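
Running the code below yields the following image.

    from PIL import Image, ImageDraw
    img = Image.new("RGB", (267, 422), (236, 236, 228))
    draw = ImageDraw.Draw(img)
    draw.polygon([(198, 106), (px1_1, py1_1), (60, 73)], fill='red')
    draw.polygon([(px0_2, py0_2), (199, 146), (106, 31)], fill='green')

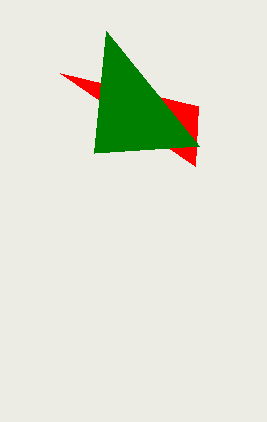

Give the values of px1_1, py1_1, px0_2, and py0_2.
px1_1 = 195; py1_1 = 166; px0_2 = 94; py0_2 = 153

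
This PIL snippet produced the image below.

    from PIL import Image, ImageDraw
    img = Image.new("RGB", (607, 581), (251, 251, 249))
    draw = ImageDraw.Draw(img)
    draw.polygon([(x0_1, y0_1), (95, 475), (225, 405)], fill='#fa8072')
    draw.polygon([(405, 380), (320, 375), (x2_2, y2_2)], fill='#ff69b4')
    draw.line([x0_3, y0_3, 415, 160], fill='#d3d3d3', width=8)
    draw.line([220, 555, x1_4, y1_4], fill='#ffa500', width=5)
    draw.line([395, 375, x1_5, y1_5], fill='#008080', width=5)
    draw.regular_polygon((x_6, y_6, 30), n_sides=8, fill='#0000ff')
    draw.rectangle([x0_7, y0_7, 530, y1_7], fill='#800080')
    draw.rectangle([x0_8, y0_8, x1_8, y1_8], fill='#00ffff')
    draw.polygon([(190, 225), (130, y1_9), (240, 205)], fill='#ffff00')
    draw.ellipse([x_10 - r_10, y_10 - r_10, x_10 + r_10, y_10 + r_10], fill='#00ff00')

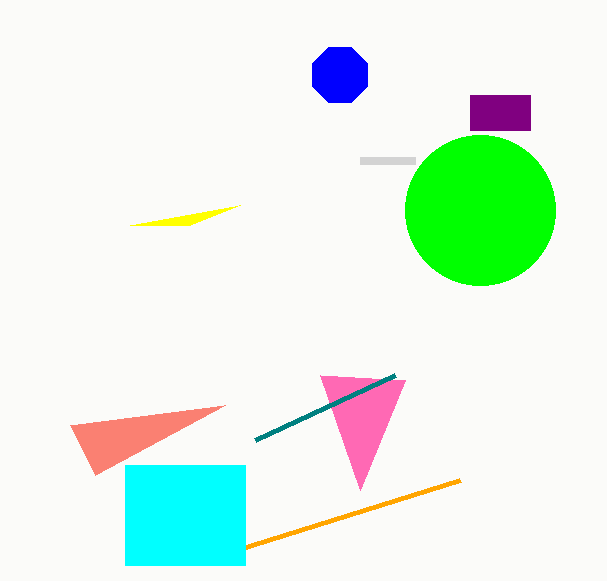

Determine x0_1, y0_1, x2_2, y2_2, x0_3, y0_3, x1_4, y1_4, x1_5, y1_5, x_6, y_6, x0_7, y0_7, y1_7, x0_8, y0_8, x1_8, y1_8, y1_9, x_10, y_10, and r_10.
x0_1 = 70; y0_1 = 425; x2_2 = 360; y2_2 = 490; x0_3 = 360; y0_3 = 160; x1_4 = 460; y1_4 = 480; x1_5 = 255; y1_5 = 440; x_6 = 340; y_6 = 75; x0_7 = 470; y0_7 = 95; y1_7 = 130; x0_8 = 125; y0_8 = 465; x1_8 = 245; y1_8 = 565; y1_9 = 225; x_10 = 480; y_10 = 210; r_10 = 75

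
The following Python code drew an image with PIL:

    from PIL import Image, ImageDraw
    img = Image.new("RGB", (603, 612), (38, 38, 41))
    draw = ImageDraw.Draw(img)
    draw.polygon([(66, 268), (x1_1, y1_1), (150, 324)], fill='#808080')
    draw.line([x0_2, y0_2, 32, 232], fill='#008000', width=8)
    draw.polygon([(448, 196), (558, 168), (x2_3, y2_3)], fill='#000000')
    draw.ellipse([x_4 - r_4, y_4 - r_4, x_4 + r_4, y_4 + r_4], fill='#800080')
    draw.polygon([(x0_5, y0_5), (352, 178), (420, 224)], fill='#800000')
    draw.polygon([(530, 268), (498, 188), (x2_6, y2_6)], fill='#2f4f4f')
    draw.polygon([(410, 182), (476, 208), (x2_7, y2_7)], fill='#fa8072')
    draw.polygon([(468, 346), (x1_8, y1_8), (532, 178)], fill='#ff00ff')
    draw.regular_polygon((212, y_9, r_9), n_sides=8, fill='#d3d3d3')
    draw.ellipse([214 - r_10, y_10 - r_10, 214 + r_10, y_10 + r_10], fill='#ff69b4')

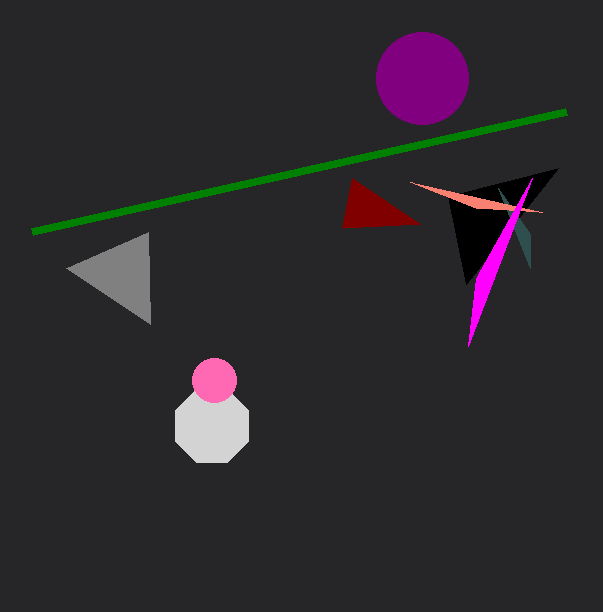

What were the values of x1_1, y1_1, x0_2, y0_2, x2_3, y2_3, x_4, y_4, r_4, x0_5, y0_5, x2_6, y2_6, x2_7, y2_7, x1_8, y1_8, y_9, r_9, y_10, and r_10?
x1_1 = 148
y1_1 = 232
x0_2 = 566
y0_2 = 112
x2_3 = 466
y2_3 = 284
x_4 = 422
y_4 = 78
r_4 = 46
x0_5 = 342
y0_5 = 228
x2_6 = 530
y2_6 = 234
x2_7 = 542
y2_7 = 212
x1_8 = 476
y1_8 = 278
y_9 = 426
r_9 = 40
y_10 = 380
r_10 = 22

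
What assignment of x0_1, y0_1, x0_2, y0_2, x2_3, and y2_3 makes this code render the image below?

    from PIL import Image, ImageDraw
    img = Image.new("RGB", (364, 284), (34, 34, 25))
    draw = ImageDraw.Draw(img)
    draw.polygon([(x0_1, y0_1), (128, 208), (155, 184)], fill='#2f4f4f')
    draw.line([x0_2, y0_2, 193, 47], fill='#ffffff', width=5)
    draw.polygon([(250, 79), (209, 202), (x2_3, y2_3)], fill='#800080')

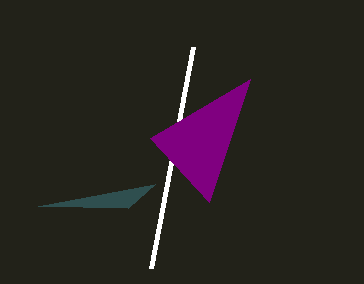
x0_1 = 38; y0_1 = 206; x0_2 = 151; y0_2 = 268; x2_3 = 150; y2_3 = 138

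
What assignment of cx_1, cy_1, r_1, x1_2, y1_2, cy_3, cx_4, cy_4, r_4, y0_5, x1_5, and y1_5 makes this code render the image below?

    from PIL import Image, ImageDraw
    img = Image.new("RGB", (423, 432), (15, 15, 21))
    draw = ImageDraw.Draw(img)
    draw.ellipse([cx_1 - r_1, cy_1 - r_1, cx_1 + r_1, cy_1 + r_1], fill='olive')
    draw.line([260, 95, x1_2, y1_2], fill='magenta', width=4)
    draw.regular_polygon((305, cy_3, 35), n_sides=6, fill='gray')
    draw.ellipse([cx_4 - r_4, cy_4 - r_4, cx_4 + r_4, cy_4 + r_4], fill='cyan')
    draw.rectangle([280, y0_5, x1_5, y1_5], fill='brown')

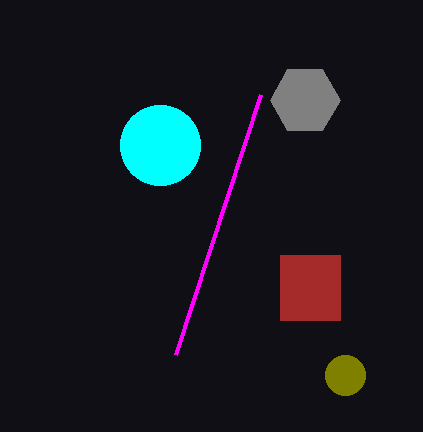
cx_1 = 345, cy_1 = 375, r_1 = 20, x1_2 = 175, y1_2 = 355, cy_3 = 100, cx_4 = 160, cy_4 = 145, r_4 = 40, y0_5 = 255, x1_5 = 340, y1_5 = 320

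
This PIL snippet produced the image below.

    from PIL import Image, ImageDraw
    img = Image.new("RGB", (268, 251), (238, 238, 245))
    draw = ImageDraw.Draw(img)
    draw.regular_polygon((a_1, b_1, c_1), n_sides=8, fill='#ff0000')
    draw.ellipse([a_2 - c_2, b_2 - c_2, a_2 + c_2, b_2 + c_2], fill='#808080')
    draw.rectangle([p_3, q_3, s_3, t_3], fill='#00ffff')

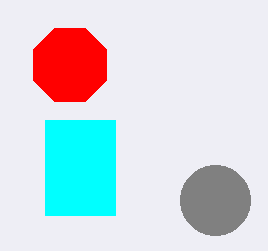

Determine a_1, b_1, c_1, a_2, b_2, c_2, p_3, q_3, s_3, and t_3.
a_1 = 70, b_1 = 65, c_1 = 40, a_2 = 215, b_2 = 200, c_2 = 35, p_3 = 45, q_3 = 120, s_3 = 115, t_3 = 215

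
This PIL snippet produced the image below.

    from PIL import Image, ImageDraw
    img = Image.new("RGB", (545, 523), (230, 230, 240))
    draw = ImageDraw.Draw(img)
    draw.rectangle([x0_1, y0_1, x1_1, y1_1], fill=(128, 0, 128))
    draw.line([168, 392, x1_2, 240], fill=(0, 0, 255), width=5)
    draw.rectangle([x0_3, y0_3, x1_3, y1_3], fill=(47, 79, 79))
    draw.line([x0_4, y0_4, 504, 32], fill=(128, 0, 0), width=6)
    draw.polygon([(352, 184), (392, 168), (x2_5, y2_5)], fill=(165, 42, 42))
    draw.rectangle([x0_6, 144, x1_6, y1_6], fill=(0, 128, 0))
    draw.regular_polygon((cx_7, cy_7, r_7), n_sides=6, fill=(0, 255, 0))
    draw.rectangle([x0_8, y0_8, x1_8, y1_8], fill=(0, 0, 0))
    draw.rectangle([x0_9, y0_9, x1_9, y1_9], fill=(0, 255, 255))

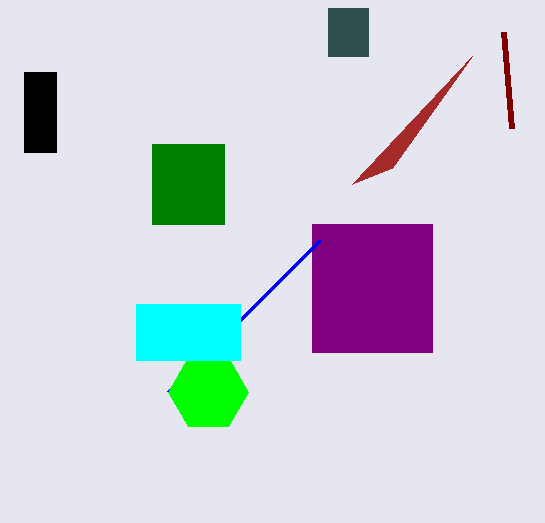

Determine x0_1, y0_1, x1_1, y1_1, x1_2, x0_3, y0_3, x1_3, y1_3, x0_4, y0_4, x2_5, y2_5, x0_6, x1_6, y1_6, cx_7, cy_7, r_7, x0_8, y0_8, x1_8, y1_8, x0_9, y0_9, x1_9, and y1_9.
x0_1 = 312
y0_1 = 224
x1_1 = 432
y1_1 = 352
x1_2 = 320
x0_3 = 328
y0_3 = 8
x1_3 = 368
y1_3 = 56
x0_4 = 512
y0_4 = 128
x2_5 = 472
y2_5 = 56
x0_6 = 152
x1_6 = 224
y1_6 = 224
cx_7 = 208
cy_7 = 392
r_7 = 40
x0_8 = 24
y0_8 = 72
x1_8 = 56
y1_8 = 152
x0_9 = 136
y0_9 = 304
x1_9 = 240
y1_9 = 360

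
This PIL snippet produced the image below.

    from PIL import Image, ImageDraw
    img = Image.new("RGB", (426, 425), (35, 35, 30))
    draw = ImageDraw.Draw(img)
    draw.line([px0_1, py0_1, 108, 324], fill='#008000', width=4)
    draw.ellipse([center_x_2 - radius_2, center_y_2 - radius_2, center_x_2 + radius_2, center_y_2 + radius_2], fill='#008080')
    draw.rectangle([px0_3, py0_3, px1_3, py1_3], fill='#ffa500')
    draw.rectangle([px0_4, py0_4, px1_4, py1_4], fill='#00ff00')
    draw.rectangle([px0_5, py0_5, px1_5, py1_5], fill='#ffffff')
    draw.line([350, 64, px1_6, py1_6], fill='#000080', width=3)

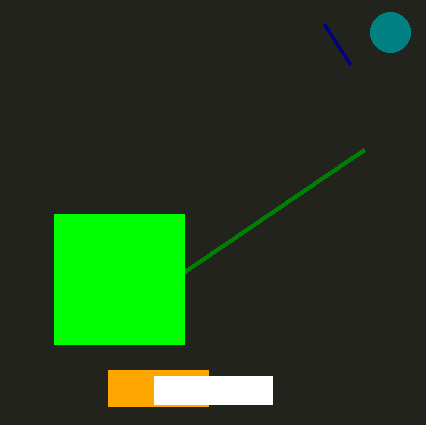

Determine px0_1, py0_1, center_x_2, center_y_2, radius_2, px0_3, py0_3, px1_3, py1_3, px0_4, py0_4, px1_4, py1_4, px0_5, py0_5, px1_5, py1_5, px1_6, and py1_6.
px0_1 = 364
py0_1 = 150
center_x_2 = 390
center_y_2 = 32
radius_2 = 20
px0_3 = 108
py0_3 = 370
px1_3 = 208
py1_3 = 406
px0_4 = 54
py0_4 = 214
px1_4 = 184
py1_4 = 344
px0_5 = 154
py0_5 = 376
px1_5 = 272
py1_5 = 404
px1_6 = 324
py1_6 = 24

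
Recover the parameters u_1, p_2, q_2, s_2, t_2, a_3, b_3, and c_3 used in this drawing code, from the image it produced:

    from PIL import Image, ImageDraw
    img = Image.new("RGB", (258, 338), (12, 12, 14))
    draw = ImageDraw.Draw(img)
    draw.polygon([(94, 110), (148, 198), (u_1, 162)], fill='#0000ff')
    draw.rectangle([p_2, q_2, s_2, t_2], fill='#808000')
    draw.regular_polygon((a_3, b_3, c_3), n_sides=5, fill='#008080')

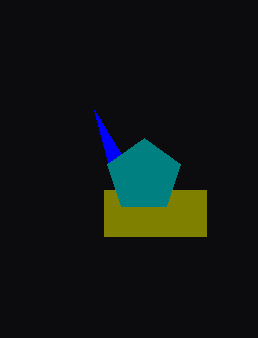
u_1 = 108, p_2 = 104, q_2 = 190, s_2 = 206, t_2 = 236, a_3 = 144, b_3 = 176, c_3 = 38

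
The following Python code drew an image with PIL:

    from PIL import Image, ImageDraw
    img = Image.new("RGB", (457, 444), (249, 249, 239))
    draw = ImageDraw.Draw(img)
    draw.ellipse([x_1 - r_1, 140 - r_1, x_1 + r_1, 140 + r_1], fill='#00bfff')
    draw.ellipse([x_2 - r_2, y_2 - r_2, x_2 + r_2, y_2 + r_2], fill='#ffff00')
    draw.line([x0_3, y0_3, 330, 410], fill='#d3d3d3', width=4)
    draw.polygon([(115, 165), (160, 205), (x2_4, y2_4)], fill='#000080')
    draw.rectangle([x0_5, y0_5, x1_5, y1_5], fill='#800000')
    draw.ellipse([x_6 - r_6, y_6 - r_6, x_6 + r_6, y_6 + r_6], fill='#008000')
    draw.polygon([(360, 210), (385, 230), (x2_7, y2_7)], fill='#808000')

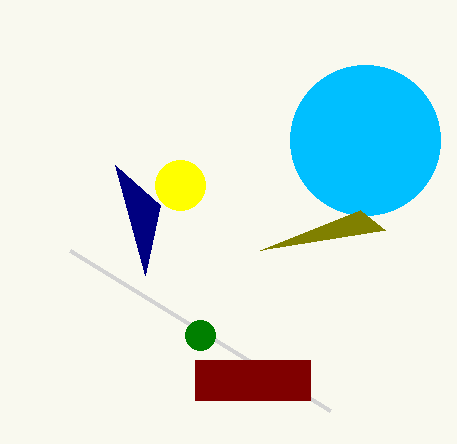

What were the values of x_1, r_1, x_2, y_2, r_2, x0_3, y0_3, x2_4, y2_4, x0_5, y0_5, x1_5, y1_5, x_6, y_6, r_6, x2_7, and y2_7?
x_1 = 365; r_1 = 75; x_2 = 180; y_2 = 185; r_2 = 25; x0_3 = 70; y0_3 = 250; x2_4 = 145; y2_4 = 275; x0_5 = 195; y0_5 = 360; x1_5 = 310; y1_5 = 400; x_6 = 200; y_6 = 335; r_6 = 15; x2_7 = 260; y2_7 = 250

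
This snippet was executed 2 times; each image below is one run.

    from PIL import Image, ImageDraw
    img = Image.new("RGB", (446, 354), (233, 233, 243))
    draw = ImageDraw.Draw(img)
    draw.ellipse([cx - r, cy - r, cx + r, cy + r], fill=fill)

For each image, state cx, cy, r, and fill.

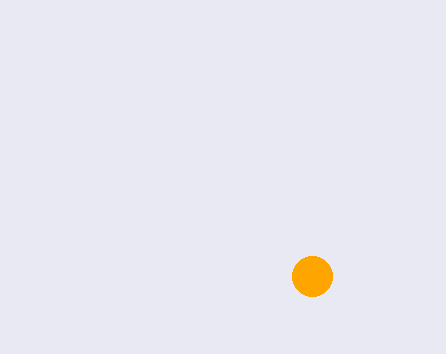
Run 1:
cx = 312
cy = 276
r = 20
fill = 'orange'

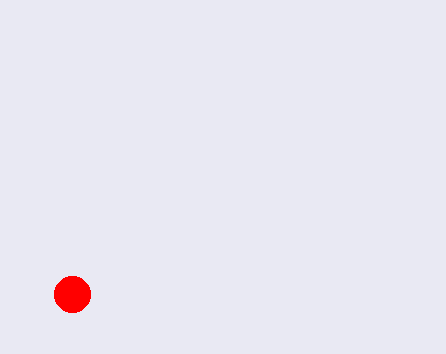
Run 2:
cx = 72, cy = 294, r = 18, fill = 'red'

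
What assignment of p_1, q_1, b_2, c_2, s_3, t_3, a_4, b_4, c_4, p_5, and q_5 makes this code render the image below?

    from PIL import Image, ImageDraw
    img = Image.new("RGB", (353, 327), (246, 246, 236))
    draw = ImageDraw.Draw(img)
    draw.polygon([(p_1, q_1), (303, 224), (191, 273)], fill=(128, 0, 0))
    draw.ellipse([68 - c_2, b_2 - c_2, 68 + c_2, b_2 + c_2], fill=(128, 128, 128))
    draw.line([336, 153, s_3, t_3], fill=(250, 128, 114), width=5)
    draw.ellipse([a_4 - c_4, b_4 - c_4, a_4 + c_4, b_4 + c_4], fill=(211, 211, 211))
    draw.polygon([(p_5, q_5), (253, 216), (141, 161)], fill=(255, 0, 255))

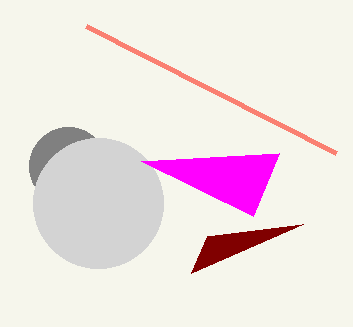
p_1 = 207
q_1 = 236
b_2 = 166
c_2 = 39
s_3 = 86
t_3 = 26
a_4 = 98
b_4 = 203
c_4 = 65
p_5 = 279
q_5 = 153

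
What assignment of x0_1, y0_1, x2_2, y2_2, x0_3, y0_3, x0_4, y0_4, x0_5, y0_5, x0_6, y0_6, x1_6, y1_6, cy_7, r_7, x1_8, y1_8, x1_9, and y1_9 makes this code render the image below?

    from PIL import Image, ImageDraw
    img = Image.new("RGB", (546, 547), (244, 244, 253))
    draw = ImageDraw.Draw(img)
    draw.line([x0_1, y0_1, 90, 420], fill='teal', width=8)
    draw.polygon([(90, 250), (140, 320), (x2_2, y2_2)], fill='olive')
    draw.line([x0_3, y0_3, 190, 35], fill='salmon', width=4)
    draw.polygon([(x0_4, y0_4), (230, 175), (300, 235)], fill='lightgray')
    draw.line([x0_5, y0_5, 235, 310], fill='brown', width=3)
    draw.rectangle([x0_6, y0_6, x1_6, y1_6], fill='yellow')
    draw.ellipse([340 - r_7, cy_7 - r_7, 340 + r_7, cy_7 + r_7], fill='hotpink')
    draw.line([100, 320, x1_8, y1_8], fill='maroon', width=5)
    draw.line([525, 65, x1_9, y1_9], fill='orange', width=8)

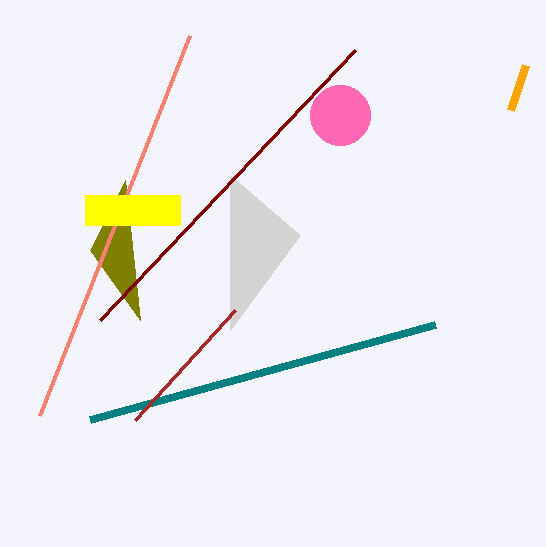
x0_1 = 435
y0_1 = 325
x2_2 = 125
y2_2 = 180
x0_3 = 40
y0_3 = 415
x0_4 = 230
y0_4 = 330
x0_5 = 135
y0_5 = 420
x0_6 = 85
y0_6 = 195
x1_6 = 180
y1_6 = 225
cy_7 = 115
r_7 = 30
x1_8 = 355
y1_8 = 50
x1_9 = 510
y1_9 = 110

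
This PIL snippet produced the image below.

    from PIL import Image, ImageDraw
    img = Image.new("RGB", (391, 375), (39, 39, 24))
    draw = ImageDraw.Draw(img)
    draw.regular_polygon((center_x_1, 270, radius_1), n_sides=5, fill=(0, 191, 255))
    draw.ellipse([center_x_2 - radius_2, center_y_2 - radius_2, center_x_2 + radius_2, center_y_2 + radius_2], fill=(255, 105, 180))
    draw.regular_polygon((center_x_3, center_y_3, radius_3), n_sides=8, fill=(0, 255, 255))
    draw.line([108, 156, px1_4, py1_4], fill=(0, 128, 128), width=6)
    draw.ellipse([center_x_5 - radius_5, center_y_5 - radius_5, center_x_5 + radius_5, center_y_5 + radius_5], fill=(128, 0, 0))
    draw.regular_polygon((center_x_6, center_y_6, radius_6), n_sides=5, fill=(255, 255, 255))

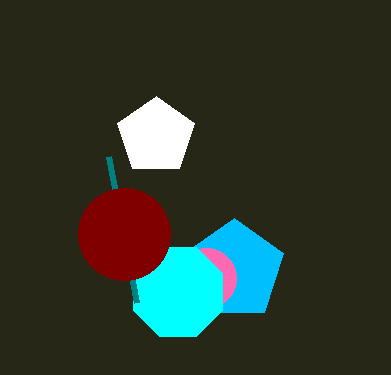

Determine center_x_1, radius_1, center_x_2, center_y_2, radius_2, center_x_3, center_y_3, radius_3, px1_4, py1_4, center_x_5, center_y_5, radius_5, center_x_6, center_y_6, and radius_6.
center_x_1 = 234; radius_1 = 52; center_x_2 = 206; center_y_2 = 278; radius_2 = 30; center_x_3 = 178; center_y_3 = 292; radius_3 = 48; px1_4 = 136; py1_4 = 302; center_x_5 = 124; center_y_5 = 234; radius_5 = 46; center_x_6 = 156; center_y_6 = 136; radius_6 = 40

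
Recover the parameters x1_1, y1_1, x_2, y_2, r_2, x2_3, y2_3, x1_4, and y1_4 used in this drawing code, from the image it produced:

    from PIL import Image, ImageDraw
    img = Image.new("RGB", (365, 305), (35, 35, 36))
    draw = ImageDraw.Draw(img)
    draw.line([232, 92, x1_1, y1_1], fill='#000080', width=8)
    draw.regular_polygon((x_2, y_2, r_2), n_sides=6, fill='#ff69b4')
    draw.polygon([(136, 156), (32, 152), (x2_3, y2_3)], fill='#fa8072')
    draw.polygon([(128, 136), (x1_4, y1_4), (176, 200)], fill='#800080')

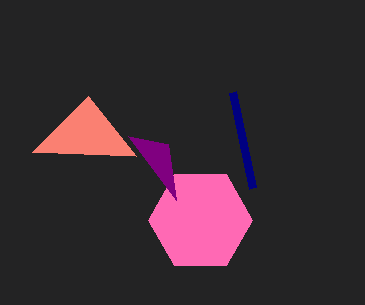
x1_1 = 252; y1_1 = 188; x_2 = 200; y_2 = 220; r_2 = 52; x2_3 = 88; y2_3 = 96; x1_4 = 168; y1_4 = 144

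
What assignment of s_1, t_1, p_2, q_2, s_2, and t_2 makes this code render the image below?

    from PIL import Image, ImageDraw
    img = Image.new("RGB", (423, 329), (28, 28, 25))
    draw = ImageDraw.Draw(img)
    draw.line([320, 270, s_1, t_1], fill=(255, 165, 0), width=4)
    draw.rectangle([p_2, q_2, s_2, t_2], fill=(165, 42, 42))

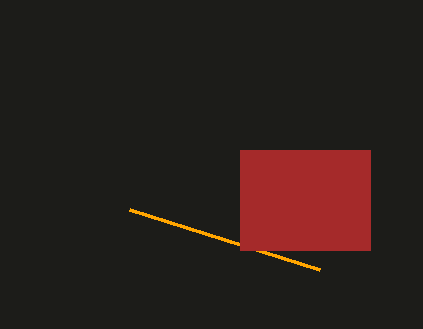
s_1 = 130; t_1 = 210; p_2 = 240; q_2 = 150; s_2 = 370; t_2 = 250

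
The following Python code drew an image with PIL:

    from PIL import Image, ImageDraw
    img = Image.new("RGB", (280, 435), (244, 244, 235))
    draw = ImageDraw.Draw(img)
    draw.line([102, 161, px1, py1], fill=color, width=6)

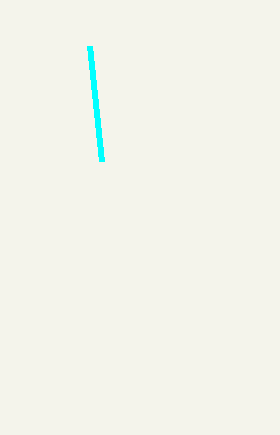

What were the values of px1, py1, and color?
px1 = 90; py1 = 46; color = 'cyan'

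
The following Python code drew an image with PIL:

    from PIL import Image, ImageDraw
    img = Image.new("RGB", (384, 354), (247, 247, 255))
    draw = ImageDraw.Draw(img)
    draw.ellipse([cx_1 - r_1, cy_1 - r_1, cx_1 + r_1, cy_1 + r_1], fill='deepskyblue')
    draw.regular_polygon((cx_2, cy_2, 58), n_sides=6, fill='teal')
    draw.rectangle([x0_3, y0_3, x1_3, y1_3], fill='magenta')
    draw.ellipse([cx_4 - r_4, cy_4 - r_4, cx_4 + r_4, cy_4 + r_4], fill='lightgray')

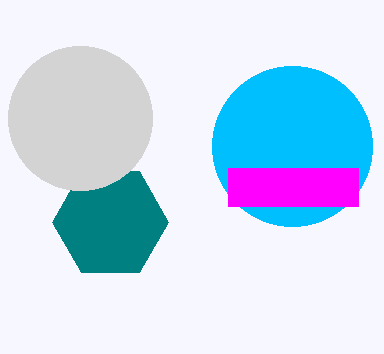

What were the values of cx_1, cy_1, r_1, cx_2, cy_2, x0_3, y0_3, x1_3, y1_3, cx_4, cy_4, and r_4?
cx_1 = 292; cy_1 = 146; r_1 = 80; cx_2 = 110; cy_2 = 222; x0_3 = 228; y0_3 = 168; x1_3 = 358; y1_3 = 206; cx_4 = 80; cy_4 = 118; r_4 = 72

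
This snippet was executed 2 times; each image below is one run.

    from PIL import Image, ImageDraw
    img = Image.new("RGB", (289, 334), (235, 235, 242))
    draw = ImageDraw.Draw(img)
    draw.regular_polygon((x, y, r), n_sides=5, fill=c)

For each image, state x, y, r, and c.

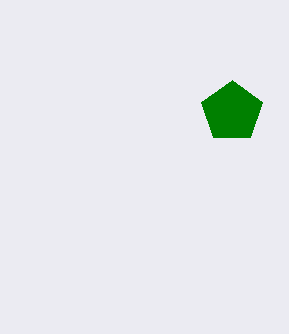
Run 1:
x = 232, y = 112, r = 32, c = 'green'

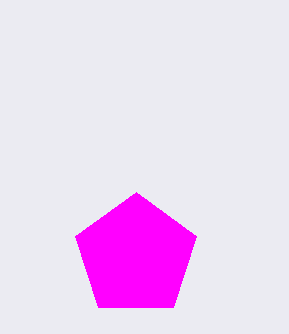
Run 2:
x = 136, y = 256, r = 64, c = 'magenta'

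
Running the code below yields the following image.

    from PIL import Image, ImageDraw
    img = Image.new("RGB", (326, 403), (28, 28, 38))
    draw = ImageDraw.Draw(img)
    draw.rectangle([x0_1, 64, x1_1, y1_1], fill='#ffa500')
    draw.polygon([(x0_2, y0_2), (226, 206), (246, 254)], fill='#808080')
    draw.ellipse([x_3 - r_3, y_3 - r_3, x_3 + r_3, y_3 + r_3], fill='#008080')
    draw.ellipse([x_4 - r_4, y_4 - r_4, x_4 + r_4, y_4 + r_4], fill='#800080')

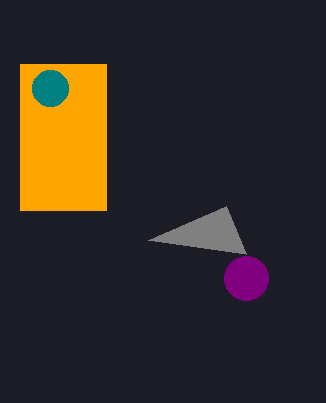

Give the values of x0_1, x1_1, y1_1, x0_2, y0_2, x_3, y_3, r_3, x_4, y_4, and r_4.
x0_1 = 20, x1_1 = 106, y1_1 = 210, x0_2 = 148, y0_2 = 240, x_3 = 50, y_3 = 88, r_3 = 18, x_4 = 246, y_4 = 278, r_4 = 22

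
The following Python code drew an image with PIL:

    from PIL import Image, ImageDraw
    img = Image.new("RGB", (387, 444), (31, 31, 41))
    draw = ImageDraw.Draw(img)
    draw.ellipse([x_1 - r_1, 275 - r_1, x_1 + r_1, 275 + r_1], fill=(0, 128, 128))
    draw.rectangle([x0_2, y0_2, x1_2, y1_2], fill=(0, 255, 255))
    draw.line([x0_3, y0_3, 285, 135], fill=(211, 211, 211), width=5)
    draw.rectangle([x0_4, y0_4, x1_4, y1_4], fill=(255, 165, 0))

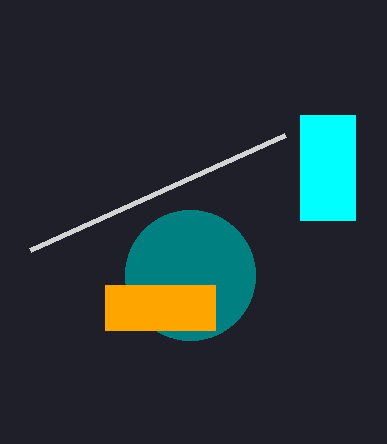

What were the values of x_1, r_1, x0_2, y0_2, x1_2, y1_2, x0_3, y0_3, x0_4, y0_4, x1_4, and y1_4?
x_1 = 190
r_1 = 65
x0_2 = 300
y0_2 = 115
x1_2 = 355
y1_2 = 220
x0_3 = 30
y0_3 = 250
x0_4 = 105
y0_4 = 285
x1_4 = 215
y1_4 = 330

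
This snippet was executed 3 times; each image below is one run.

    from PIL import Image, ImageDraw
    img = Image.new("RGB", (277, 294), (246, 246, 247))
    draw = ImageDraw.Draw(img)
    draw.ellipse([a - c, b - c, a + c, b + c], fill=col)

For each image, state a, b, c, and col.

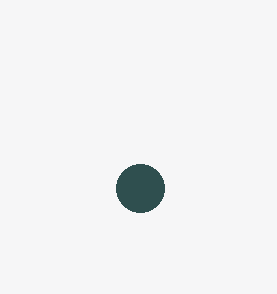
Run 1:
a = 140; b = 188; c = 24; col = 'darkslategray'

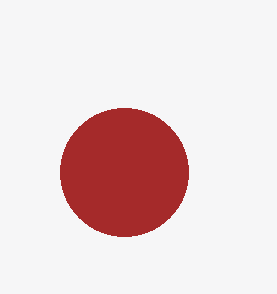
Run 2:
a = 124
b = 172
c = 64
col = 'brown'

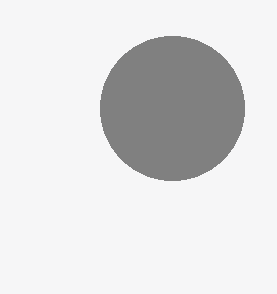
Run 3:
a = 172, b = 108, c = 72, col = 'gray'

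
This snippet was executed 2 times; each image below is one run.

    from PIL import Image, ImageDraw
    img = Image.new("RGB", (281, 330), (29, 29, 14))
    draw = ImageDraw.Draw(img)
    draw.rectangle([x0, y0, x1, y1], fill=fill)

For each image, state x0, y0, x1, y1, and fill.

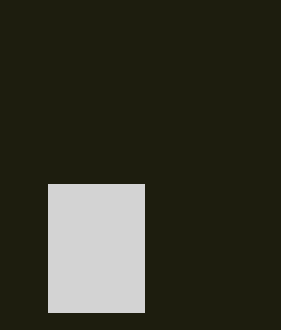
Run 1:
x0 = 48, y0 = 184, x1 = 144, y1 = 312, fill = 'lightgray'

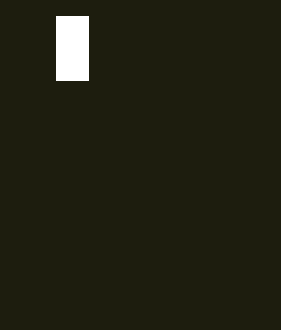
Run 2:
x0 = 56; y0 = 16; x1 = 88; y1 = 80; fill = 'white'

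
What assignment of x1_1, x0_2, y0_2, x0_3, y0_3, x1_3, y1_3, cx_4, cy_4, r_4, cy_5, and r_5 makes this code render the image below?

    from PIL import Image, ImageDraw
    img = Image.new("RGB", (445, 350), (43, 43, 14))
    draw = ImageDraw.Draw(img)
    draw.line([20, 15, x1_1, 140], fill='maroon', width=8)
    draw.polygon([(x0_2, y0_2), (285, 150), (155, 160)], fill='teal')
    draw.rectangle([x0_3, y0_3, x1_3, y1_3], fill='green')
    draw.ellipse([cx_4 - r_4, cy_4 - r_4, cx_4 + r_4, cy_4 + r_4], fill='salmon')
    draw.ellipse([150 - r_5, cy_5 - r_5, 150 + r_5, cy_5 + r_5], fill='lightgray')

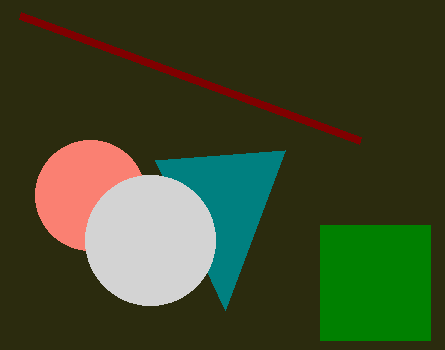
x1_1 = 360, x0_2 = 225, y0_2 = 310, x0_3 = 320, y0_3 = 225, x1_3 = 430, y1_3 = 340, cx_4 = 90, cy_4 = 195, r_4 = 55, cy_5 = 240, r_5 = 65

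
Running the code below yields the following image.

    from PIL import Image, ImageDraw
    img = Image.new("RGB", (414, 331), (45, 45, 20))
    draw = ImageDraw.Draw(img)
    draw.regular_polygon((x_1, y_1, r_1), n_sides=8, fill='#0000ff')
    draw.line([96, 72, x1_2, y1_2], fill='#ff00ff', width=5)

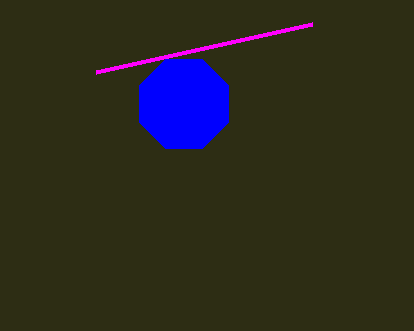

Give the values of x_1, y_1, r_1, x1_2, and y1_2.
x_1 = 184; y_1 = 104; r_1 = 48; x1_2 = 312; y1_2 = 24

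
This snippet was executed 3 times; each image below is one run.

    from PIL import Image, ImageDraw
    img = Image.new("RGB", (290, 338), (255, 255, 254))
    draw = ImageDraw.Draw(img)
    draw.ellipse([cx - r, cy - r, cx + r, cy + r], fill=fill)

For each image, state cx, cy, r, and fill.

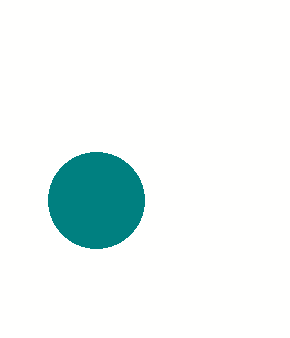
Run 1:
cx = 96; cy = 200; r = 48; fill = 'teal'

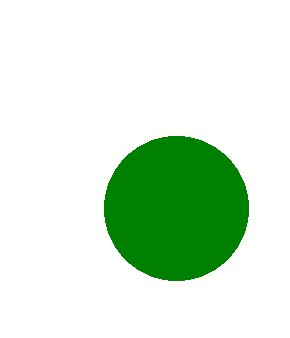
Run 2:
cx = 176; cy = 208; r = 72; fill = 'green'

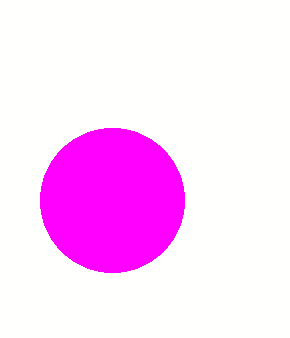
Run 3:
cx = 112, cy = 200, r = 72, fill = 'magenta'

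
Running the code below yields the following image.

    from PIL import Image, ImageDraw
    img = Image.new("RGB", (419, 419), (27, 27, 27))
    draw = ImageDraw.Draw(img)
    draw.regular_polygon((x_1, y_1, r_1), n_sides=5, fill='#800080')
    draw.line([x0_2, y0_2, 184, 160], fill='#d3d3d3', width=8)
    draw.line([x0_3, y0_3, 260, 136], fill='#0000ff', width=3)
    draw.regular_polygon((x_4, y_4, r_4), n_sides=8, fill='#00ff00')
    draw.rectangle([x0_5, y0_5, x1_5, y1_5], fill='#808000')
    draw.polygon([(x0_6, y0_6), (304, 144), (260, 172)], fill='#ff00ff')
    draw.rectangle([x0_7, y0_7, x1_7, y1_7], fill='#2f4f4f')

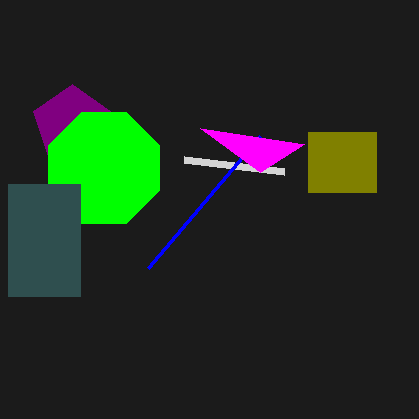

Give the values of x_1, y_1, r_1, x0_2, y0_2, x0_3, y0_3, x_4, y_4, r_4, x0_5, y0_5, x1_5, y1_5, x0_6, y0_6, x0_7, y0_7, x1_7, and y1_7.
x_1 = 72, y_1 = 124, r_1 = 40, x0_2 = 284, y0_2 = 172, x0_3 = 148, y0_3 = 268, x_4 = 104, y_4 = 168, r_4 = 60, x0_5 = 308, y0_5 = 132, x1_5 = 376, y1_5 = 192, x0_6 = 200, y0_6 = 128, x0_7 = 8, y0_7 = 184, x1_7 = 80, y1_7 = 296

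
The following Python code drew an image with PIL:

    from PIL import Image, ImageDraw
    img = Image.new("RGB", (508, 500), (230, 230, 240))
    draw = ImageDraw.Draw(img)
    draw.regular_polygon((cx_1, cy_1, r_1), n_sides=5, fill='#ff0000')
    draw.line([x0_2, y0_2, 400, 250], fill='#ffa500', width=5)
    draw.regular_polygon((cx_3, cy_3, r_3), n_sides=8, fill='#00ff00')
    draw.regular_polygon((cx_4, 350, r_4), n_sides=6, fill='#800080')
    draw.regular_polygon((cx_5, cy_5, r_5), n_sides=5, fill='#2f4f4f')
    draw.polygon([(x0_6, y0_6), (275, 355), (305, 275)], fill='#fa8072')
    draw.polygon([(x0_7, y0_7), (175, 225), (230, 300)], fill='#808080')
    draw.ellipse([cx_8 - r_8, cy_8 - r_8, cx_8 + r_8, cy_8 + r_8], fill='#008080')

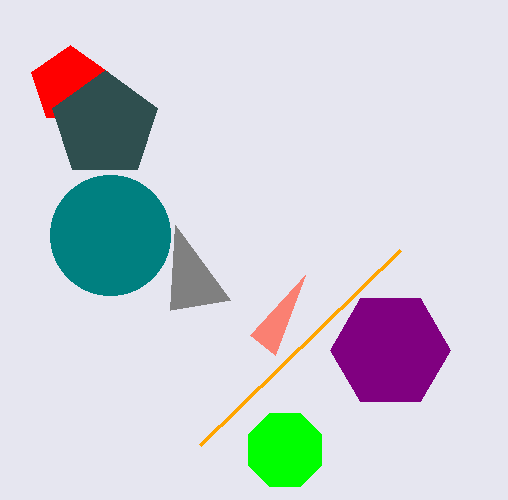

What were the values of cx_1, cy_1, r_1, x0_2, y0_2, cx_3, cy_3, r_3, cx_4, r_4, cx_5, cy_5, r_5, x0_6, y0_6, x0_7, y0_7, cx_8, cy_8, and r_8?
cx_1 = 70, cy_1 = 85, r_1 = 40, x0_2 = 200, y0_2 = 445, cx_3 = 285, cy_3 = 450, r_3 = 40, cx_4 = 390, r_4 = 60, cx_5 = 105, cy_5 = 125, r_5 = 55, x0_6 = 250, y0_6 = 335, x0_7 = 170, y0_7 = 310, cx_8 = 110, cy_8 = 235, r_8 = 60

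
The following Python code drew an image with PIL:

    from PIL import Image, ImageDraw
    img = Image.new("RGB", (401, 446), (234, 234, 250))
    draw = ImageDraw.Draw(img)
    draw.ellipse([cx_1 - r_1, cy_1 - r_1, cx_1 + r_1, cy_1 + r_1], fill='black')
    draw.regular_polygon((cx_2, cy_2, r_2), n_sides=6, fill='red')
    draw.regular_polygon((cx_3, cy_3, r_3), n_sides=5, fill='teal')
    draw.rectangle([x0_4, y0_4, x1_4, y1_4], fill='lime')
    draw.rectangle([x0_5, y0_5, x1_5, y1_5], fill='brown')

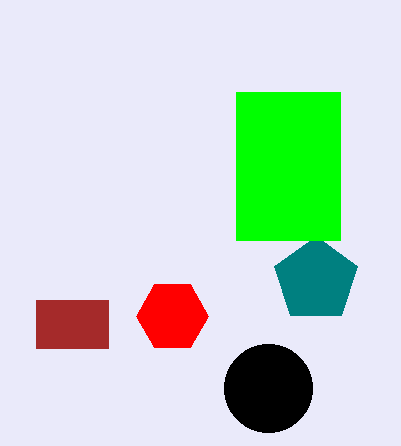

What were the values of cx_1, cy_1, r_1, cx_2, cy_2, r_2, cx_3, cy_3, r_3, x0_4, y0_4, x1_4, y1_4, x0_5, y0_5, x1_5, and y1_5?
cx_1 = 268, cy_1 = 388, r_1 = 44, cx_2 = 172, cy_2 = 316, r_2 = 36, cx_3 = 316, cy_3 = 280, r_3 = 44, x0_4 = 236, y0_4 = 92, x1_4 = 340, y1_4 = 240, x0_5 = 36, y0_5 = 300, x1_5 = 108, y1_5 = 348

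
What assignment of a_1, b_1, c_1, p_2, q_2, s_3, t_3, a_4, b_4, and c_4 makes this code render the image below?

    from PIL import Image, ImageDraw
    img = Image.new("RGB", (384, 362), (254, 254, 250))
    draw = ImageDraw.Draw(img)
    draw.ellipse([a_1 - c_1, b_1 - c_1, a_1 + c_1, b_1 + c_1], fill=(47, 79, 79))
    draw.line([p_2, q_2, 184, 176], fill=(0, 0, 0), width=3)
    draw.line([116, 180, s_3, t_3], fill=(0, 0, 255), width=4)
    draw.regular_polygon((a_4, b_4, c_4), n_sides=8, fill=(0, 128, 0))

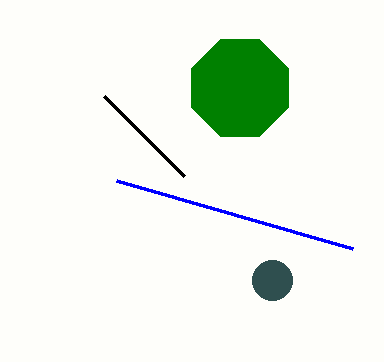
a_1 = 272
b_1 = 280
c_1 = 20
p_2 = 104
q_2 = 96
s_3 = 352
t_3 = 248
a_4 = 240
b_4 = 88
c_4 = 52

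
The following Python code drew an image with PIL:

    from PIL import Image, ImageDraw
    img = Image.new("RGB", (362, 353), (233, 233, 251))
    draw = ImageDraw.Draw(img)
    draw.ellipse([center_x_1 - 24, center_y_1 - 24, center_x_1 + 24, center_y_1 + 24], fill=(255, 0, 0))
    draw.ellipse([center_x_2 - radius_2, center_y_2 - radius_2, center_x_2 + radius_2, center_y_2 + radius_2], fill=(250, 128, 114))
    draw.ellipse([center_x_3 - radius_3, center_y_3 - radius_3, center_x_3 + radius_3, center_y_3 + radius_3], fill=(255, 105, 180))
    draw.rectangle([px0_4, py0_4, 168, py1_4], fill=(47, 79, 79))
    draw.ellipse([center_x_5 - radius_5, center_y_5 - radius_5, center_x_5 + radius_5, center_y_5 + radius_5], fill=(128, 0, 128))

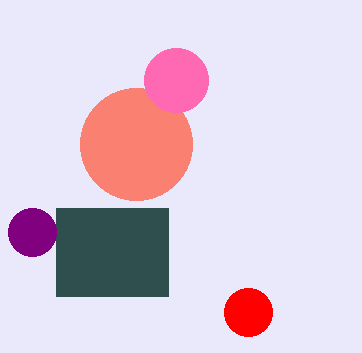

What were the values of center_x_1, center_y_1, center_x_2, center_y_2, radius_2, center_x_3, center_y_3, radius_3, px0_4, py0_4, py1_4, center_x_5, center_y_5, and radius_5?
center_x_1 = 248, center_y_1 = 312, center_x_2 = 136, center_y_2 = 144, radius_2 = 56, center_x_3 = 176, center_y_3 = 80, radius_3 = 32, px0_4 = 56, py0_4 = 208, py1_4 = 296, center_x_5 = 32, center_y_5 = 232, radius_5 = 24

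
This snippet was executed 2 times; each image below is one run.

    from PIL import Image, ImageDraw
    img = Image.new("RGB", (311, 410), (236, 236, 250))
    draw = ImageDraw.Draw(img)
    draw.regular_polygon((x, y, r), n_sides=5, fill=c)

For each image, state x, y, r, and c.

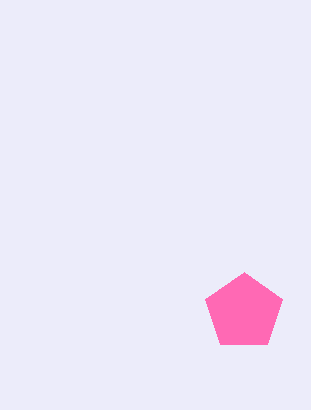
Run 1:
x = 244, y = 312, r = 40, c = 'hotpink'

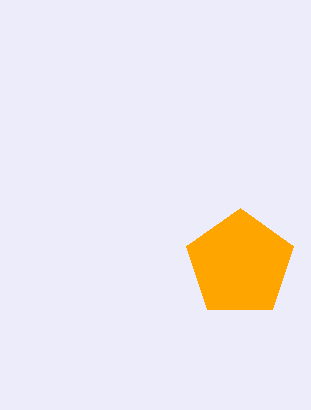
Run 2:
x = 240, y = 264, r = 56, c = 'orange'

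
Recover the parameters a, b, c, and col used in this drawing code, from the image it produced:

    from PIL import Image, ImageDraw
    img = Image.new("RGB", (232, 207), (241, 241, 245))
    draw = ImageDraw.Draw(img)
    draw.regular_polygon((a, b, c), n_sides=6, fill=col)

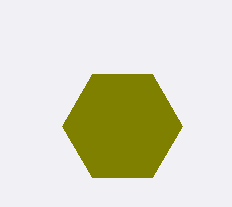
a = 122; b = 126; c = 60; col = 'olive'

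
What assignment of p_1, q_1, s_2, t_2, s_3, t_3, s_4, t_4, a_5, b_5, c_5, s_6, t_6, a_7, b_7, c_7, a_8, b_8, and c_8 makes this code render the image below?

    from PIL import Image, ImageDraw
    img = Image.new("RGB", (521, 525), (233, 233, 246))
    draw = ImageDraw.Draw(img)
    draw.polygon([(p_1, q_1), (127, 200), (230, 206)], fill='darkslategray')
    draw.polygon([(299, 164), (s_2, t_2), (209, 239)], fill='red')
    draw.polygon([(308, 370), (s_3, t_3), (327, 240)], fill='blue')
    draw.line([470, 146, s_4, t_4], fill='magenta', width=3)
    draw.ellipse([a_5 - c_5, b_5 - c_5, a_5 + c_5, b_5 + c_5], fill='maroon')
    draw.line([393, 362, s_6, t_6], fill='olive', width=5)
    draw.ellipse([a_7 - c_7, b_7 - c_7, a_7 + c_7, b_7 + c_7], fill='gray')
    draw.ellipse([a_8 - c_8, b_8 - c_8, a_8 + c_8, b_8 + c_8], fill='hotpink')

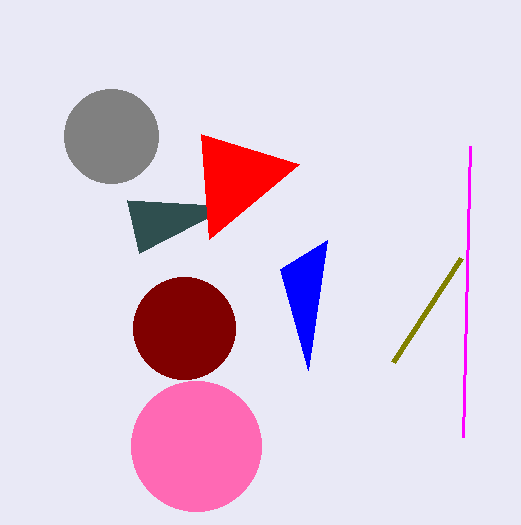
p_1 = 139
q_1 = 253
s_2 = 201
t_2 = 134
s_3 = 280
t_3 = 269
s_4 = 463
t_4 = 437
a_5 = 184
b_5 = 328
c_5 = 51
s_6 = 461
t_6 = 258
a_7 = 111
b_7 = 136
c_7 = 47
a_8 = 196
b_8 = 446
c_8 = 65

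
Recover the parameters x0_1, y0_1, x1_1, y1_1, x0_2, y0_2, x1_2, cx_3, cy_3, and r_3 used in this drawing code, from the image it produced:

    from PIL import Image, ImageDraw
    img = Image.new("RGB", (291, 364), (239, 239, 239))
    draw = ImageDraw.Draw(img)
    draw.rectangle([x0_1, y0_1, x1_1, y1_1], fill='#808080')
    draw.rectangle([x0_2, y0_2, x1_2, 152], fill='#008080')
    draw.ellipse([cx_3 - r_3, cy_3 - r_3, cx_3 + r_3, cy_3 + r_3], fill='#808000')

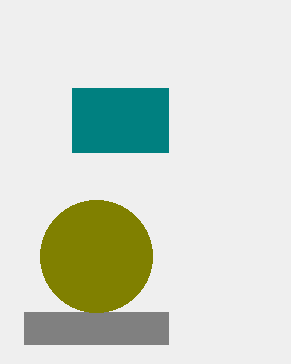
x0_1 = 24, y0_1 = 312, x1_1 = 168, y1_1 = 344, x0_2 = 72, y0_2 = 88, x1_2 = 168, cx_3 = 96, cy_3 = 256, r_3 = 56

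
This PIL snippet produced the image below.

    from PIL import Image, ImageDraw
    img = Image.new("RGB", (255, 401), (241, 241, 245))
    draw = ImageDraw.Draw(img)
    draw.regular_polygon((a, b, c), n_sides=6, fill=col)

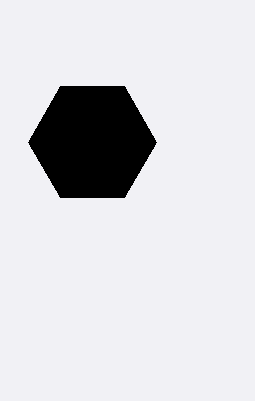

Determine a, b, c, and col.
a = 92
b = 142
c = 64
col = 'black'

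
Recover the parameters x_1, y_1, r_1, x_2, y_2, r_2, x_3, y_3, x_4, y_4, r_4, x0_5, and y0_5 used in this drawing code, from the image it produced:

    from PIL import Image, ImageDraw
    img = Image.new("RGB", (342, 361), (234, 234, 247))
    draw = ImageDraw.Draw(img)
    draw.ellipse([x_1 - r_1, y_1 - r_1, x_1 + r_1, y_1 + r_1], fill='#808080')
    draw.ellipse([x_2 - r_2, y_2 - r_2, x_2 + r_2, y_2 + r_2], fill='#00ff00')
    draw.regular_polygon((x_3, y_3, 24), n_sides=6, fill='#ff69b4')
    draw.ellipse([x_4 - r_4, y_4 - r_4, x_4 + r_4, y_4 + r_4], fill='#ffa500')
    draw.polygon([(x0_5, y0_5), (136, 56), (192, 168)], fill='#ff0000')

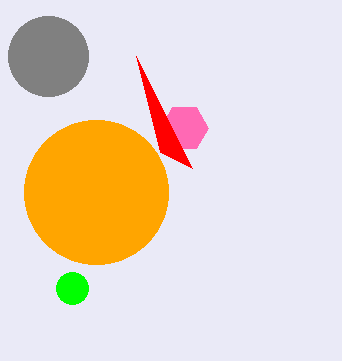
x_1 = 48, y_1 = 56, r_1 = 40, x_2 = 72, y_2 = 288, r_2 = 16, x_3 = 184, y_3 = 128, x_4 = 96, y_4 = 192, r_4 = 72, x0_5 = 160, y0_5 = 152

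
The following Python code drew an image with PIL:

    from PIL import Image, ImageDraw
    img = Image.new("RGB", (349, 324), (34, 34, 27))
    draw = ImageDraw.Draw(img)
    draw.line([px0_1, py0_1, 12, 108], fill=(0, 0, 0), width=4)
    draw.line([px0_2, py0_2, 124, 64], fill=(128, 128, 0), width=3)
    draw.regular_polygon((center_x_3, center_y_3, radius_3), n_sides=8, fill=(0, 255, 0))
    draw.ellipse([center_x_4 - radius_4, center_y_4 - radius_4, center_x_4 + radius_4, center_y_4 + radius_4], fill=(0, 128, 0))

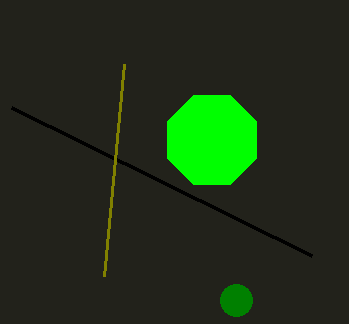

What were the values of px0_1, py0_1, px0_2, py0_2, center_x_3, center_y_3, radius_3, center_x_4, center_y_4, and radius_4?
px0_1 = 312
py0_1 = 256
px0_2 = 104
py0_2 = 276
center_x_3 = 212
center_y_3 = 140
radius_3 = 48
center_x_4 = 236
center_y_4 = 300
radius_4 = 16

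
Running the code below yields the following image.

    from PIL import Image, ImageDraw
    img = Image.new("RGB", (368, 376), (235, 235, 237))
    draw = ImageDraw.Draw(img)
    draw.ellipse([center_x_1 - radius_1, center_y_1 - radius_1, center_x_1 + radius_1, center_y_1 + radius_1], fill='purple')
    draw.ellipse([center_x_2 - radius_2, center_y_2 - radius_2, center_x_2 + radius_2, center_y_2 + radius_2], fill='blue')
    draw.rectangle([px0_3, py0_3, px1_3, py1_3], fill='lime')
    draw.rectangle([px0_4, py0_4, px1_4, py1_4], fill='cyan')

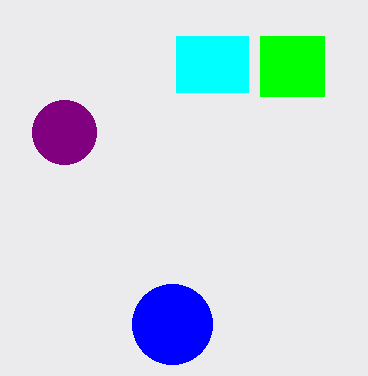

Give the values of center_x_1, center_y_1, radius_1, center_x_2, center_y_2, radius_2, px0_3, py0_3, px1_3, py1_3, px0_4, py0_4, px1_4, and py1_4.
center_x_1 = 64, center_y_1 = 132, radius_1 = 32, center_x_2 = 172, center_y_2 = 324, radius_2 = 40, px0_3 = 260, py0_3 = 36, px1_3 = 324, py1_3 = 96, px0_4 = 176, py0_4 = 36, px1_4 = 248, py1_4 = 92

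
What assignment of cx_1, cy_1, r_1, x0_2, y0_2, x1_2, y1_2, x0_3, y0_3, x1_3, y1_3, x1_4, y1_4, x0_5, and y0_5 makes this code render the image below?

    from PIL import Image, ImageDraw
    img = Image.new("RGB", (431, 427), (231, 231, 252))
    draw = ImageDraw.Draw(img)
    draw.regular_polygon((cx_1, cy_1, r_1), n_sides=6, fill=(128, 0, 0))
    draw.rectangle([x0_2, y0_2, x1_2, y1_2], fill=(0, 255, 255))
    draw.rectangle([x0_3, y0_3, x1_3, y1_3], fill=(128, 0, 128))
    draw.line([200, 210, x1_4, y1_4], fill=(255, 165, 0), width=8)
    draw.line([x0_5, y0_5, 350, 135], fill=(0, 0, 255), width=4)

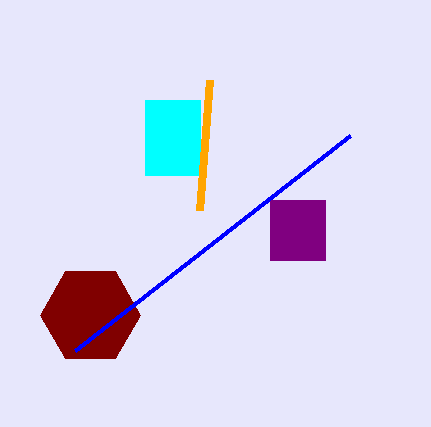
cx_1 = 90, cy_1 = 315, r_1 = 50, x0_2 = 145, y0_2 = 100, x1_2 = 200, y1_2 = 175, x0_3 = 270, y0_3 = 200, x1_3 = 325, y1_3 = 260, x1_4 = 210, y1_4 = 80, x0_5 = 75, y0_5 = 350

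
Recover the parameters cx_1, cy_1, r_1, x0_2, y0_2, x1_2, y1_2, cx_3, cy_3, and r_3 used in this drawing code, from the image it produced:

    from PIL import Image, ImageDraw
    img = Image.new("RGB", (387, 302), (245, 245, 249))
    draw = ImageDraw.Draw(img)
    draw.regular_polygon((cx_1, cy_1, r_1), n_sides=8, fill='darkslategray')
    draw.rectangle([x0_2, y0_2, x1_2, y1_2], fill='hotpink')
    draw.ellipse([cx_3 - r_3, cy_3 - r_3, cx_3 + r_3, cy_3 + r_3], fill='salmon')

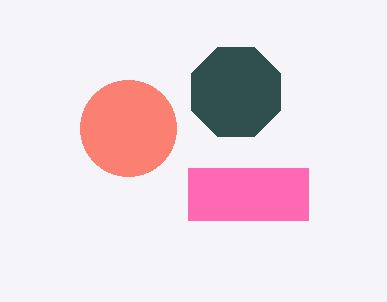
cx_1 = 236; cy_1 = 92; r_1 = 48; x0_2 = 188; y0_2 = 168; x1_2 = 308; y1_2 = 220; cx_3 = 128; cy_3 = 128; r_3 = 48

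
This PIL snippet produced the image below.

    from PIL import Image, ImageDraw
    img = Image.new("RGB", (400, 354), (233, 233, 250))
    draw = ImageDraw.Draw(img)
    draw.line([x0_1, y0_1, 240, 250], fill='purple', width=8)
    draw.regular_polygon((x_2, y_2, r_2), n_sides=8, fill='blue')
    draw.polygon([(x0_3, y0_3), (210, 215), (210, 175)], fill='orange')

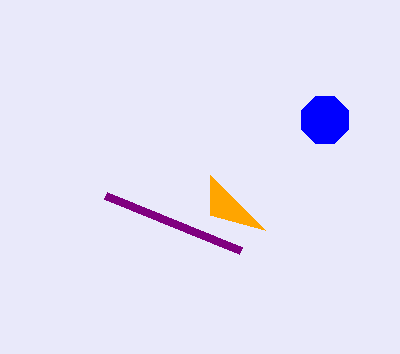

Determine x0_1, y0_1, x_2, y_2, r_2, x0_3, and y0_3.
x0_1 = 105; y0_1 = 195; x_2 = 325; y_2 = 120; r_2 = 25; x0_3 = 265; y0_3 = 230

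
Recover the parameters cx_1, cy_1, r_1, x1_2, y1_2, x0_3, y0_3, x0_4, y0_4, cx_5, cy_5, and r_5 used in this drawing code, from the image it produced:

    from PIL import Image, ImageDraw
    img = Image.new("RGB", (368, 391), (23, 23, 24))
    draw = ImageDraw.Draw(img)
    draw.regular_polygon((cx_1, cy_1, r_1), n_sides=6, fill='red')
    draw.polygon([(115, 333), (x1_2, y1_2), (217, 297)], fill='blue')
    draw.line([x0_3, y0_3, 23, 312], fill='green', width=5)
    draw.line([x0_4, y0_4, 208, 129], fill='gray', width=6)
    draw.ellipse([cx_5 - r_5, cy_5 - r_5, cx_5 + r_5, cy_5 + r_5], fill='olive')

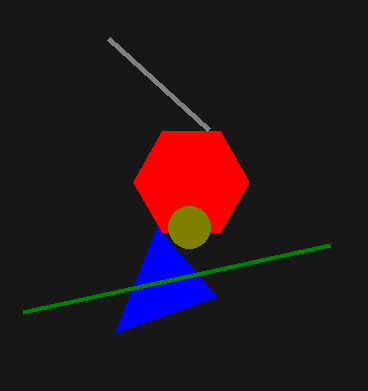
cx_1 = 191, cy_1 = 182, r_1 = 58, x1_2 = 157, y1_2 = 227, x0_3 = 330, y0_3 = 245, x0_4 = 108, y0_4 = 38, cx_5 = 189, cy_5 = 227, r_5 = 21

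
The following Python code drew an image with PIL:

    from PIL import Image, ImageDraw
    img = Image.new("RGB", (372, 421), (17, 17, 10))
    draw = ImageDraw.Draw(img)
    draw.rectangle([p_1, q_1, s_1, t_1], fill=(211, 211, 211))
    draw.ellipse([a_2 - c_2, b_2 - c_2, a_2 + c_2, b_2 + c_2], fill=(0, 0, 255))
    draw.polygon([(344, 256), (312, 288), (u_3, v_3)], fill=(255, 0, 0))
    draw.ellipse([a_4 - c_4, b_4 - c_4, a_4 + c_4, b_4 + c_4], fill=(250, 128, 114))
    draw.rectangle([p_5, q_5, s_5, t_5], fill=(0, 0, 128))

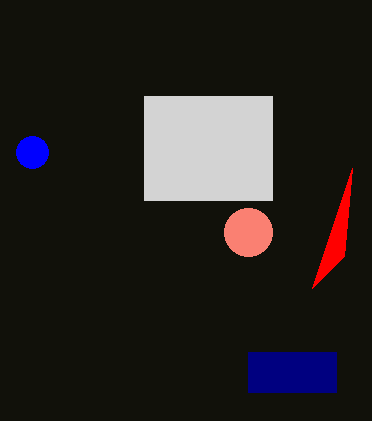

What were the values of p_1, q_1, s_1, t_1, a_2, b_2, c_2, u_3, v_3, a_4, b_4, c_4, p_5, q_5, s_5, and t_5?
p_1 = 144; q_1 = 96; s_1 = 272; t_1 = 200; a_2 = 32; b_2 = 152; c_2 = 16; u_3 = 352; v_3 = 168; a_4 = 248; b_4 = 232; c_4 = 24; p_5 = 248; q_5 = 352; s_5 = 336; t_5 = 392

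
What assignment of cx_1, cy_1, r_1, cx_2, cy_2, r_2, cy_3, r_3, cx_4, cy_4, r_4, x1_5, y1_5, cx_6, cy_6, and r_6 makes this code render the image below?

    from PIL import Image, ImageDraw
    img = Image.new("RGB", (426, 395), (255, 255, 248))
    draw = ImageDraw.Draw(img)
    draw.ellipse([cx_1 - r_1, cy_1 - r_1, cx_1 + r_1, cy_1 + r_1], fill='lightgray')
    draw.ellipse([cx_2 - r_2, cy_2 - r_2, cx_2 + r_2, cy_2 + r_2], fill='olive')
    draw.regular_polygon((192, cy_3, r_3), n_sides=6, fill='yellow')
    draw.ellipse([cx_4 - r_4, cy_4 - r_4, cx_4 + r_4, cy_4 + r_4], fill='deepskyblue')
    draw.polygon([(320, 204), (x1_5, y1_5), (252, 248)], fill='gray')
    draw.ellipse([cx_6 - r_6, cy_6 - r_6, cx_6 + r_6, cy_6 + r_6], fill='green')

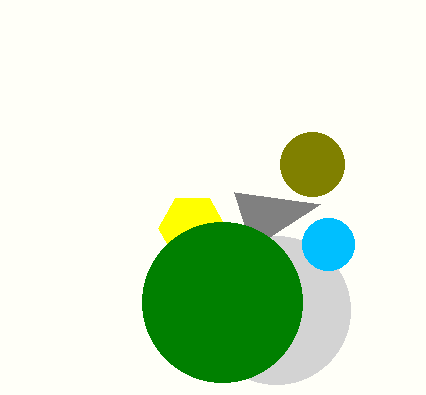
cx_1 = 276, cy_1 = 310, r_1 = 74, cx_2 = 312, cy_2 = 164, r_2 = 32, cy_3 = 228, r_3 = 34, cx_4 = 328, cy_4 = 244, r_4 = 26, x1_5 = 234, y1_5 = 192, cx_6 = 222, cy_6 = 302, r_6 = 80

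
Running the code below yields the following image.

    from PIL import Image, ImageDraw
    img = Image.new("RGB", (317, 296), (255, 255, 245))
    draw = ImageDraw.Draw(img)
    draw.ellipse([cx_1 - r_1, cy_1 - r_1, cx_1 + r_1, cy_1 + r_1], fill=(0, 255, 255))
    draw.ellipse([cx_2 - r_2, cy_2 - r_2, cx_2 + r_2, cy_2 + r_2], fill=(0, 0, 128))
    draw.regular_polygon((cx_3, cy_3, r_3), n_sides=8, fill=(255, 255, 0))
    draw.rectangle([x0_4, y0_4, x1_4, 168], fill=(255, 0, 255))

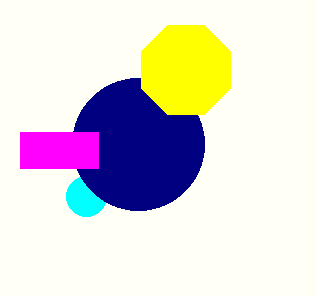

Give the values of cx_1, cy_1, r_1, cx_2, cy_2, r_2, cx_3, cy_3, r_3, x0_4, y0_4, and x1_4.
cx_1 = 86, cy_1 = 196, r_1 = 20, cx_2 = 138, cy_2 = 144, r_2 = 66, cx_3 = 186, cy_3 = 70, r_3 = 48, x0_4 = 20, y0_4 = 132, x1_4 = 98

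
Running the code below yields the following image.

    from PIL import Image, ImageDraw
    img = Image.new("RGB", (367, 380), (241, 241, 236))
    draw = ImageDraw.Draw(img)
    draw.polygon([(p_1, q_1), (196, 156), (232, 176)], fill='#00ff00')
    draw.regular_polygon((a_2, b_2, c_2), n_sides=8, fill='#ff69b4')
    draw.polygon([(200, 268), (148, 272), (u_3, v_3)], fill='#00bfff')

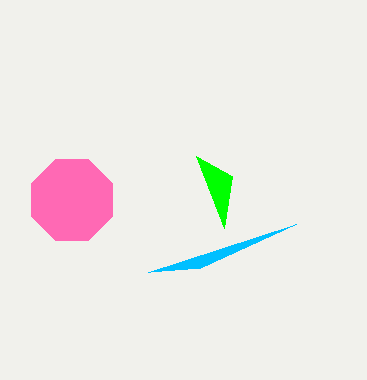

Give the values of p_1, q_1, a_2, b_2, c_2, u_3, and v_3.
p_1 = 224, q_1 = 228, a_2 = 72, b_2 = 200, c_2 = 44, u_3 = 296, v_3 = 224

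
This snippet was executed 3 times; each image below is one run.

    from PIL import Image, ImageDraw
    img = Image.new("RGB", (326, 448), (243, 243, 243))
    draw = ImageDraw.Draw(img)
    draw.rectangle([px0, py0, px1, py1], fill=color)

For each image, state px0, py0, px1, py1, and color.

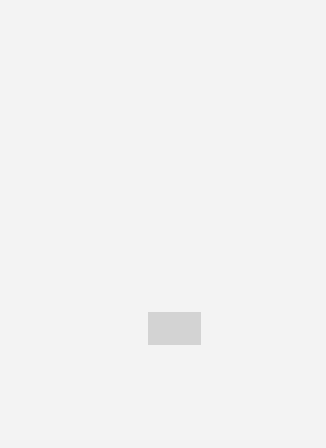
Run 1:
px0 = 148, py0 = 312, px1 = 200, py1 = 344, color = 'lightgray'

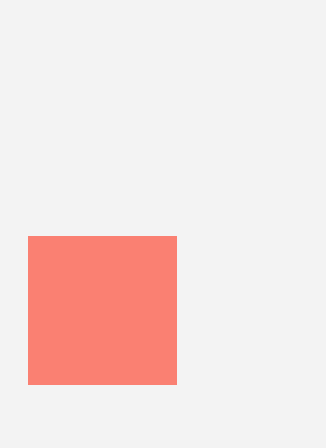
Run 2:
px0 = 28, py0 = 236, px1 = 176, py1 = 384, color = 'salmon'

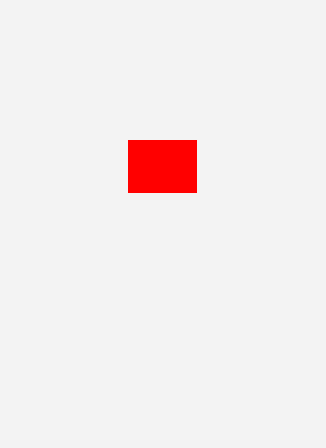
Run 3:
px0 = 128, py0 = 140, px1 = 196, py1 = 192, color = 'red'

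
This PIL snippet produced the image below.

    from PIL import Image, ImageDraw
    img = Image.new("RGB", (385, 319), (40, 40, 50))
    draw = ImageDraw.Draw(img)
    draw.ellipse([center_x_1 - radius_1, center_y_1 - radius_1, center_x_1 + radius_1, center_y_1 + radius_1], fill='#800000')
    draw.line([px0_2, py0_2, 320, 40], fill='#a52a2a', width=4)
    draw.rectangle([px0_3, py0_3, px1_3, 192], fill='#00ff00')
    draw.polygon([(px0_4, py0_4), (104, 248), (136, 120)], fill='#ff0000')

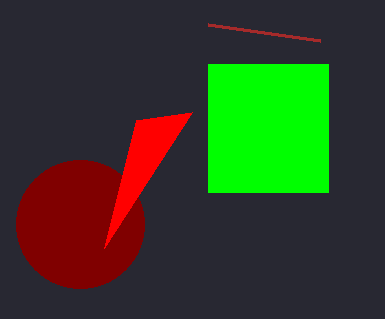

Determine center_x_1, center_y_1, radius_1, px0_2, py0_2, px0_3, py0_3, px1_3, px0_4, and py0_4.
center_x_1 = 80
center_y_1 = 224
radius_1 = 64
px0_2 = 208
py0_2 = 24
px0_3 = 208
py0_3 = 64
px1_3 = 328
px0_4 = 192
py0_4 = 112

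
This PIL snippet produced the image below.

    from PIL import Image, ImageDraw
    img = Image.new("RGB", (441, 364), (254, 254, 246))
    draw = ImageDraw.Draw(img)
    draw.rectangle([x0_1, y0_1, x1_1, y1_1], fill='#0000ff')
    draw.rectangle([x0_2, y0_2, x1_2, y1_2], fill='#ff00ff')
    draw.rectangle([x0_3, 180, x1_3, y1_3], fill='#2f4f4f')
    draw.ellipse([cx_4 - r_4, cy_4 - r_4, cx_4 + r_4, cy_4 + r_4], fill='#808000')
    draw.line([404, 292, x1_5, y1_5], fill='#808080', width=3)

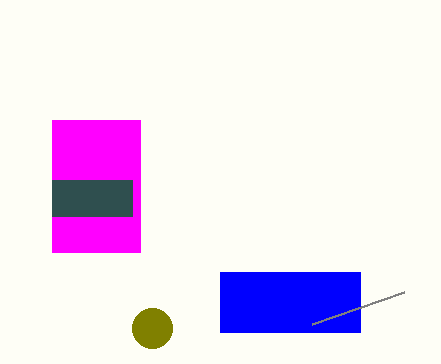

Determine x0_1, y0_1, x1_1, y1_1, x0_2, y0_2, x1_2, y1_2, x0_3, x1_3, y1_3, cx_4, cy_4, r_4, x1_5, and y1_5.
x0_1 = 220
y0_1 = 272
x1_1 = 360
y1_1 = 332
x0_2 = 52
y0_2 = 120
x1_2 = 140
y1_2 = 252
x0_3 = 52
x1_3 = 132
y1_3 = 216
cx_4 = 152
cy_4 = 328
r_4 = 20
x1_5 = 312
y1_5 = 324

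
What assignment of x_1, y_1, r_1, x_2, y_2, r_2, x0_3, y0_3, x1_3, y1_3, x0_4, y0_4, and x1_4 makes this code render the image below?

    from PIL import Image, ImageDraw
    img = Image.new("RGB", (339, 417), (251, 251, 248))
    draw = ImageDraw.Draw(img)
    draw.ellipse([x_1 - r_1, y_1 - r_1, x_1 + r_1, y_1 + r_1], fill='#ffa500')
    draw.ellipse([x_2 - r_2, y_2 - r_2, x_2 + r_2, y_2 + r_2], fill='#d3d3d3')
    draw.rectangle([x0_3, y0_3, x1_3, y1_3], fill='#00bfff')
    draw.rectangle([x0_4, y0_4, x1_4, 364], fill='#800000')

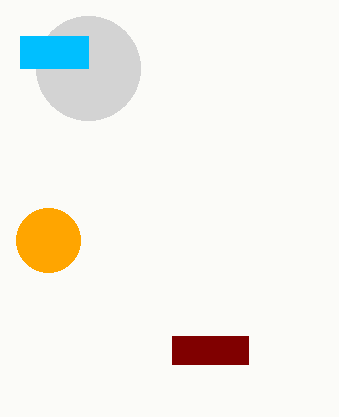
x_1 = 48, y_1 = 240, r_1 = 32, x_2 = 88, y_2 = 68, r_2 = 52, x0_3 = 20, y0_3 = 36, x1_3 = 88, y1_3 = 68, x0_4 = 172, y0_4 = 336, x1_4 = 248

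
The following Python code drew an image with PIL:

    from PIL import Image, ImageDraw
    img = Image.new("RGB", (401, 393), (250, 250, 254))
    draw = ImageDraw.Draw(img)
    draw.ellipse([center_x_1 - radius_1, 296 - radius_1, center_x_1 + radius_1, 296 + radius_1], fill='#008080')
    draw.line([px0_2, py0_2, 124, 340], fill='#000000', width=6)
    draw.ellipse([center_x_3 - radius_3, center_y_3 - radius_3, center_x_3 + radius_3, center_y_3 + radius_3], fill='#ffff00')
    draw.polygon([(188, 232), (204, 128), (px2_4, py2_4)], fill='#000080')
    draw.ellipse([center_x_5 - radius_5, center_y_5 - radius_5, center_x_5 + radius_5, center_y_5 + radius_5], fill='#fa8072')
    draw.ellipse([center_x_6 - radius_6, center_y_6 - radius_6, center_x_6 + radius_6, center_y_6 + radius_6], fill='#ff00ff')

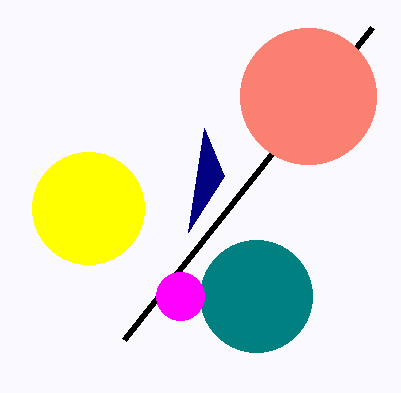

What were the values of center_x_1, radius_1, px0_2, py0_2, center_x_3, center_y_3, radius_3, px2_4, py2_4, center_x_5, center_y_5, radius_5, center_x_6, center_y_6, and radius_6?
center_x_1 = 256
radius_1 = 56
px0_2 = 372
py0_2 = 28
center_x_3 = 88
center_y_3 = 208
radius_3 = 56
px2_4 = 224
py2_4 = 176
center_x_5 = 308
center_y_5 = 96
radius_5 = 68
center_x_6 = 180
center_y_6 = 296
radius_6 = 24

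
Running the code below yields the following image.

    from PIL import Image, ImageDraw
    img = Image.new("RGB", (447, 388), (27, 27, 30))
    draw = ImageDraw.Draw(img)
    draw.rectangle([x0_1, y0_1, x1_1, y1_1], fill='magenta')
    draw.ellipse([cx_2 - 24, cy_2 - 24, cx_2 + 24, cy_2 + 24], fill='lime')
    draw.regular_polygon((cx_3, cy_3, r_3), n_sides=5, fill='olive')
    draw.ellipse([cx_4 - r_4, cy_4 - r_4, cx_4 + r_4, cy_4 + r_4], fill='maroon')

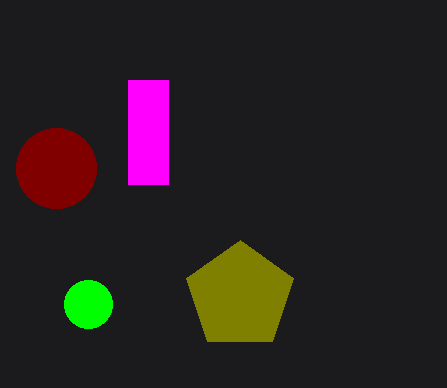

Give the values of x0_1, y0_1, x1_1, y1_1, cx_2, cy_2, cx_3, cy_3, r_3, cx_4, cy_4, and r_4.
x0_1 = 128, y0_1 = 80, x1_1 = 168, y1_1 = 184, cx_2 = 88, cy_2 = 304, cx_3 = 240, cy_3 = 296, r_3 = 56, cx_4 = 56, cy_4 = 168, r_4 = 40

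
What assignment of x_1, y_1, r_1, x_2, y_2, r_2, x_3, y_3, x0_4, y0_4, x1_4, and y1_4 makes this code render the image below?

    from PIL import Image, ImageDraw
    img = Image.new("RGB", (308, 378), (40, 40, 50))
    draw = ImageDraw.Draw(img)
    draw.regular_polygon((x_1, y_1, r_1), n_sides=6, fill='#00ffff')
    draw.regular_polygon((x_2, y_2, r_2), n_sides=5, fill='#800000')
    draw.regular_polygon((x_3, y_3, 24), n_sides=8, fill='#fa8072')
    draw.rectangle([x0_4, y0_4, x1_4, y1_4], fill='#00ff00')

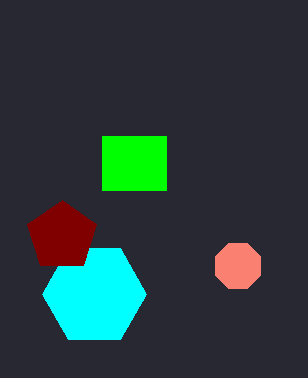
x_1 = 94; y_1 = 294; r_1 = 52; x_2 = 62; y_2 = 236; r_2 = 36; x_3 = 238; y_3 = 266; x0_4 = 102; y0_4 = 136; x1_4 = 166; y1_4 = 190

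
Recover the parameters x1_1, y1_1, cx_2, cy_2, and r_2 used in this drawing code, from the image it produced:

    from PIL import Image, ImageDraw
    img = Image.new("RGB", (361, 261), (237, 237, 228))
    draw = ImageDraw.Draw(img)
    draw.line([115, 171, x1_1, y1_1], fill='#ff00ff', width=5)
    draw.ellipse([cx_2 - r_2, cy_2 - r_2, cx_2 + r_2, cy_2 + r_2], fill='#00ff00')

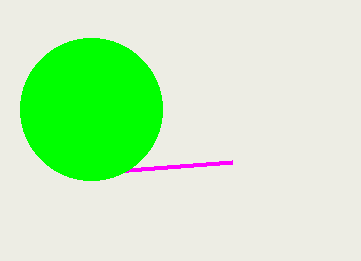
x1_1 = 232
y1_1 = 162
cx_2 = 91
cy_2 = 109
r_2 = 71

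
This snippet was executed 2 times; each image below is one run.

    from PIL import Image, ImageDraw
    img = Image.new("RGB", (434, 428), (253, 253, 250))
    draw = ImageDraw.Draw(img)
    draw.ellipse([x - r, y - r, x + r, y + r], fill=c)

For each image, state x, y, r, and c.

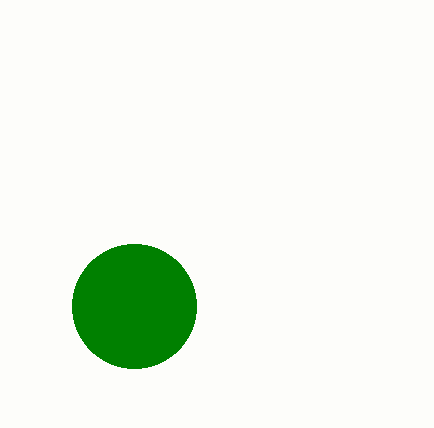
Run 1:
x = 134
y = 306
r = 62
c = 'green'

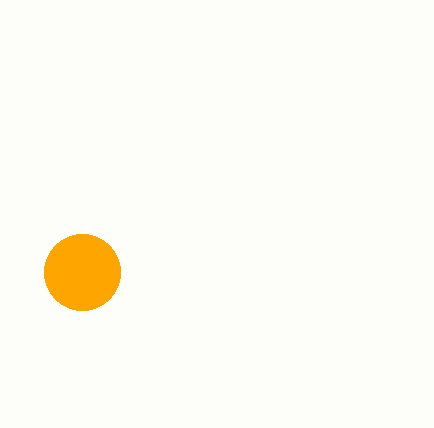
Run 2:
x = 82; y = 272; r = 38; c = 'orange'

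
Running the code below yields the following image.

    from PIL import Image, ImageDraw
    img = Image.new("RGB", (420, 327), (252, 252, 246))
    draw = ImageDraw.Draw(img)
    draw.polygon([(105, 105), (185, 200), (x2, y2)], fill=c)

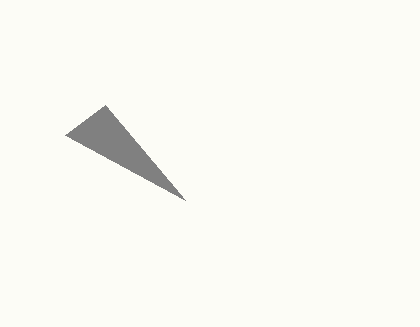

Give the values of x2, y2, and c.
x2 = 65
y2 = 135
c = 'gray'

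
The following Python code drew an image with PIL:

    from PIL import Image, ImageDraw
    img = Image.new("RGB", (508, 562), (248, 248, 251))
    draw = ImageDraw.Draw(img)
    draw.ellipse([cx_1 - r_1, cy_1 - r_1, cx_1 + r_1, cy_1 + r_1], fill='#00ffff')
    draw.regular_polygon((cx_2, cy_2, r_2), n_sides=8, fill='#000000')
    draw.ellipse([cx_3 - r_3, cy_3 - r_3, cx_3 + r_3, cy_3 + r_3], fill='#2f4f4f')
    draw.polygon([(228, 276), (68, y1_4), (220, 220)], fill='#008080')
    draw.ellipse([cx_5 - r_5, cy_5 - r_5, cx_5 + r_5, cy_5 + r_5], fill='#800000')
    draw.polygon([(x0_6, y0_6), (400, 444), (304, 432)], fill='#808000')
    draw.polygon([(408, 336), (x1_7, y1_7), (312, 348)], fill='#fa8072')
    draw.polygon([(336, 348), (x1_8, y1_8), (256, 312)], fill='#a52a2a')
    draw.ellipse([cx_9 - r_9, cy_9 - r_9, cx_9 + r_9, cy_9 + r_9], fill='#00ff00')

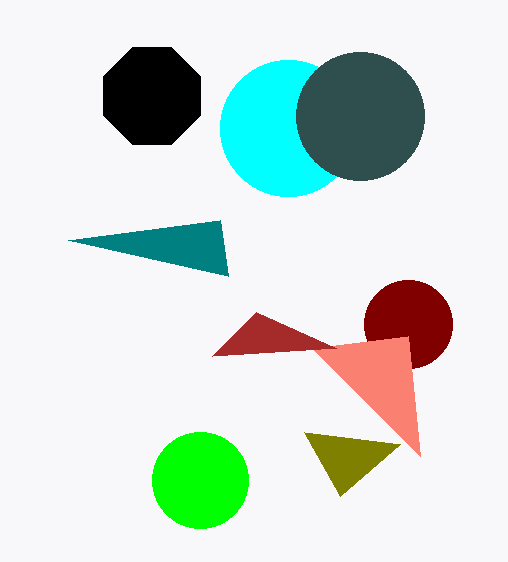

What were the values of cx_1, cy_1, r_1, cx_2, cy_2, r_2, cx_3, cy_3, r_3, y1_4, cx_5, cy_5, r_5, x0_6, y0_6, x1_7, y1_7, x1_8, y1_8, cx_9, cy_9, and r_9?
cx_1 = 288, cy_1 = 128, r_1 = 68, cx_2 = 152, cy_2 = 96, r_2 = 52, cx_3 = 360, cy_3 = 116, r_3 = 64, y1_4 = 240, cx_5 = 408, cy_5 = 324, r_5 = 44, x0_6 = 340, y0_6 = 496, x1_7 = 420, y1_7 = 456, x1_8 = 212, y1_8 = 356, cx_9 = 200, cy_9 = 480, r_9 = 48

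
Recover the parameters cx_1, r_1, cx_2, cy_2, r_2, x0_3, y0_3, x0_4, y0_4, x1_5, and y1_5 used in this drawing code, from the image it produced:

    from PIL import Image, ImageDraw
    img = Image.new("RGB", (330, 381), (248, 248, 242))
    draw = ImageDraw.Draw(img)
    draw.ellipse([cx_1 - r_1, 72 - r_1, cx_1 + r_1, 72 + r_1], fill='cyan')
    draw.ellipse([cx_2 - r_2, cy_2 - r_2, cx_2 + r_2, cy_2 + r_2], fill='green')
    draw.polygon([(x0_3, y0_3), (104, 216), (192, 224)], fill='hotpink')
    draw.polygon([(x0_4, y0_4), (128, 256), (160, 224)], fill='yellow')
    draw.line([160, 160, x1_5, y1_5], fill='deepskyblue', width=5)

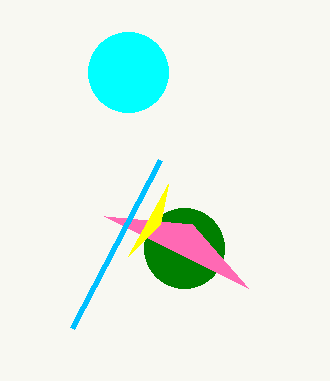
cx_1 = 128; r_1 = 40; cx_2 = 184; cy_2 = 248; r_2 = 40; x0_3 = 248; y0_3 = 288; x0_4 = 168; y0_4 = 184; x1_5 = 72; y1_5 = 328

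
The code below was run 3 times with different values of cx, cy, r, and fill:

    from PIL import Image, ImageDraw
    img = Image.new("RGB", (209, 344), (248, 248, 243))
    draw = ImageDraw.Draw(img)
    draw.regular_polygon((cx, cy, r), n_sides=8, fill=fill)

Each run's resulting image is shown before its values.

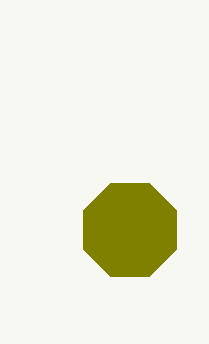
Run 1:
cx = 130
cy = 230
r = 50
fill = 'olive'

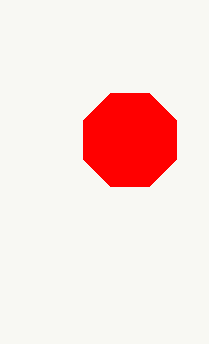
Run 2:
cx = 130
cy = 140
r = 50
fill = 'red'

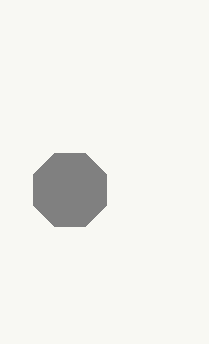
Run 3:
cx = 70; cy = 190; r = 40; fill = 'gray'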